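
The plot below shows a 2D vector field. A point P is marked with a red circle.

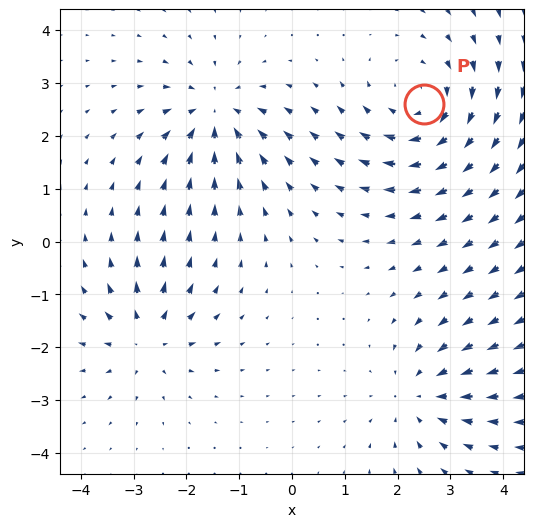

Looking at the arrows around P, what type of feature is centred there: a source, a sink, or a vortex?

At P (2.5, 2.6) the arrows circulate clockwise. Divergence ≈0, curl about -4 — near-zero divergence with nonzero curl is a vortex.

vortex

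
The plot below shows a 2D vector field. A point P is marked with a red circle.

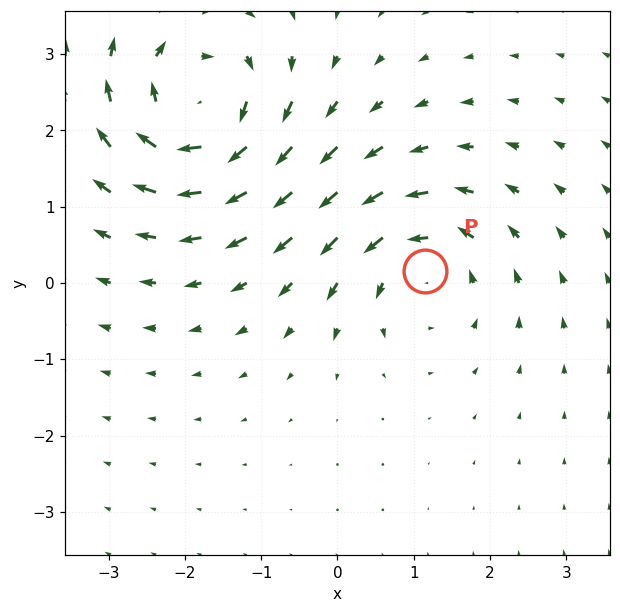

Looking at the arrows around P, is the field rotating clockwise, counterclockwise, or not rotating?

Near P at (1.1, 0.2) the arrows circulate counterclockwise. The curl (z-component) there is about +4; positive curl means counterclockwise rotation.

counterclockwise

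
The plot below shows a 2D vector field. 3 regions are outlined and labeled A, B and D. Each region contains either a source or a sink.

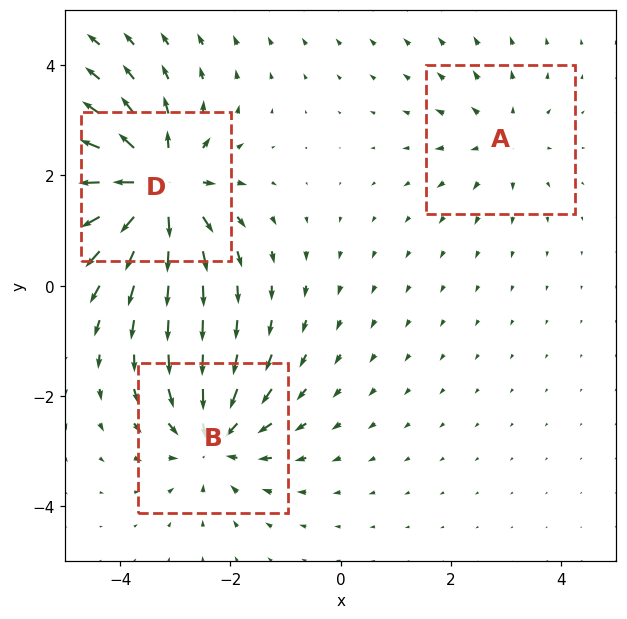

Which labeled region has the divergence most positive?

D

Divergence at each region's feature centre — A: about +2, B: about -4, D: about +6. Region D is most positive.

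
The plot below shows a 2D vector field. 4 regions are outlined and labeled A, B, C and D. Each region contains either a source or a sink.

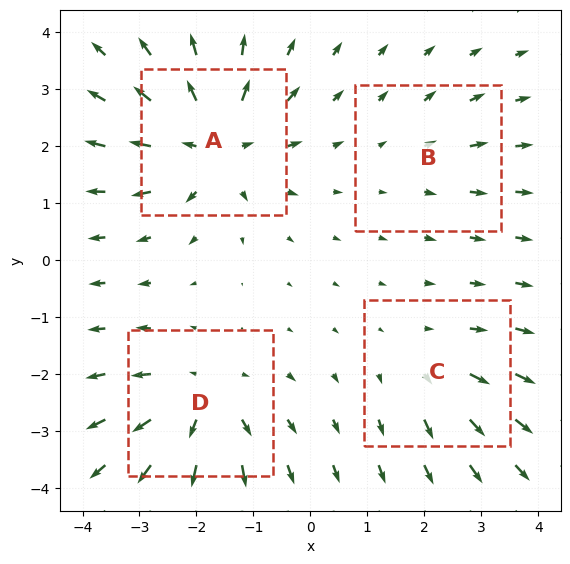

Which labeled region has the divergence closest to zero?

Divergence at each region's feature centre — A: about +7, B: about +2, C: about +3, D: about +5. Region B is closest to zero.

B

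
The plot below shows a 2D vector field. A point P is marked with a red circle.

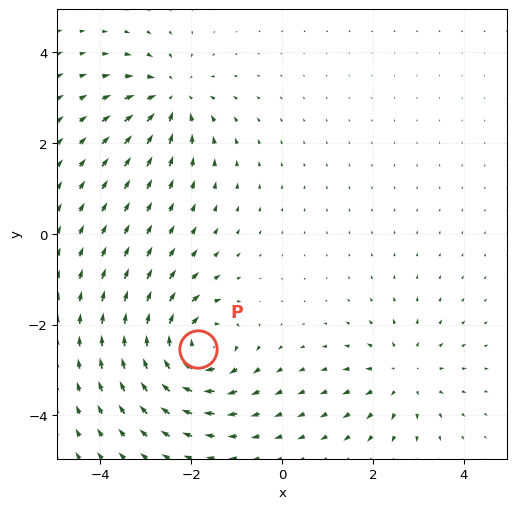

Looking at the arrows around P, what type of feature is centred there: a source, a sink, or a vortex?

vortex

At P (-1.8, -2.5) the arrows circulate clockwise. Divergence ≈0, curl about -6 — near-zero divergence with nonzero curl is a vortex.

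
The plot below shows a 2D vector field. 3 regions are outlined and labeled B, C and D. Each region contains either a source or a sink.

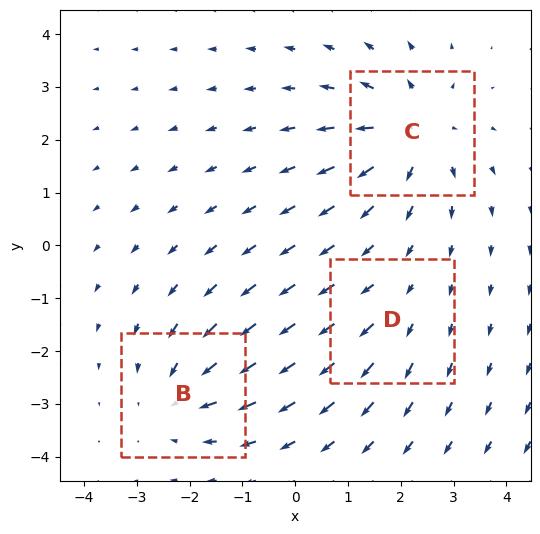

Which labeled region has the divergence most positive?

Divergence at each region's feature centre — B: about -3, C: about +4, D: about +2. Region C is most positive.

C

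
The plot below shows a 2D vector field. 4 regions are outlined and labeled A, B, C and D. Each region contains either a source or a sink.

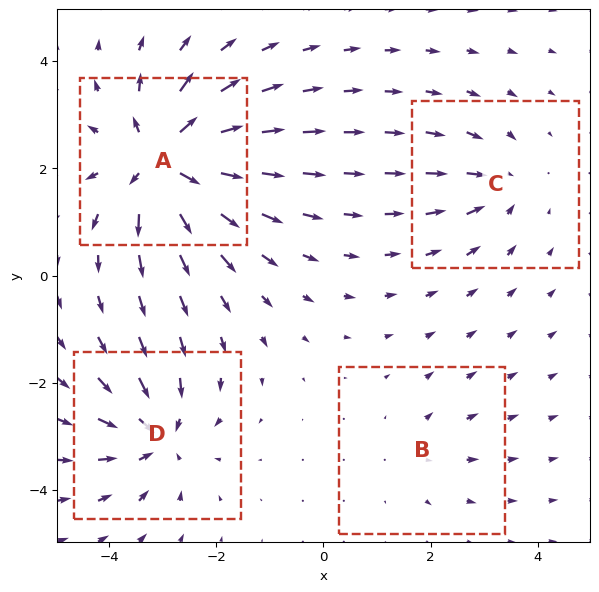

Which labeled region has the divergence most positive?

Divergence at each region's feature centre — A: about +8, B: about +2, C: about -4, D: about -6. Region A is most positive.

A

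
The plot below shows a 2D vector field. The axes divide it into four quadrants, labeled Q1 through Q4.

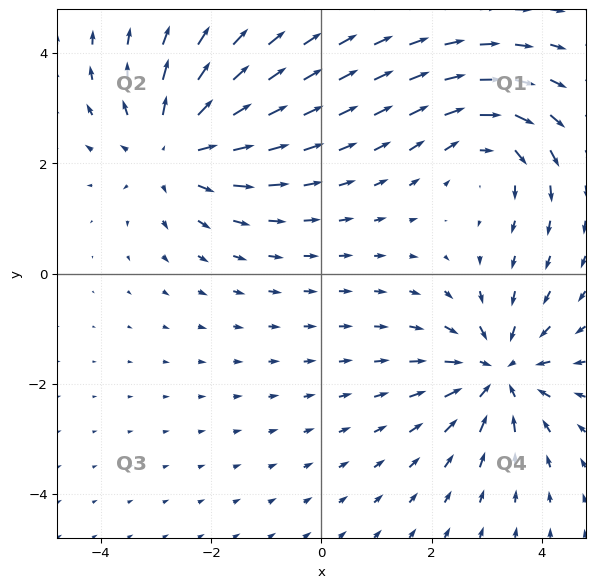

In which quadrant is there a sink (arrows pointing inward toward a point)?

Q4

The sink sits at approximately (3.2, -1.8), which lies in quadrant Q4. The divergence there is about -4, negative as expected for a sink.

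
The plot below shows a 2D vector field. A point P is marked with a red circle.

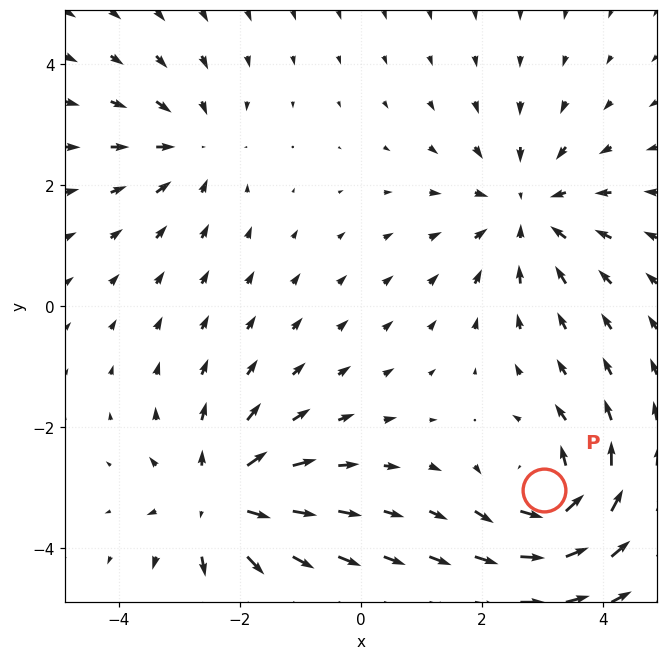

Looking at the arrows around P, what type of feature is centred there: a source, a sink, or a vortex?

At P (3.0, -3.0) the arrows circulate counterclockwise. Divergence ≈0, curl about +6 — near-zero divergence with nonzero curl is a vortex.

vortex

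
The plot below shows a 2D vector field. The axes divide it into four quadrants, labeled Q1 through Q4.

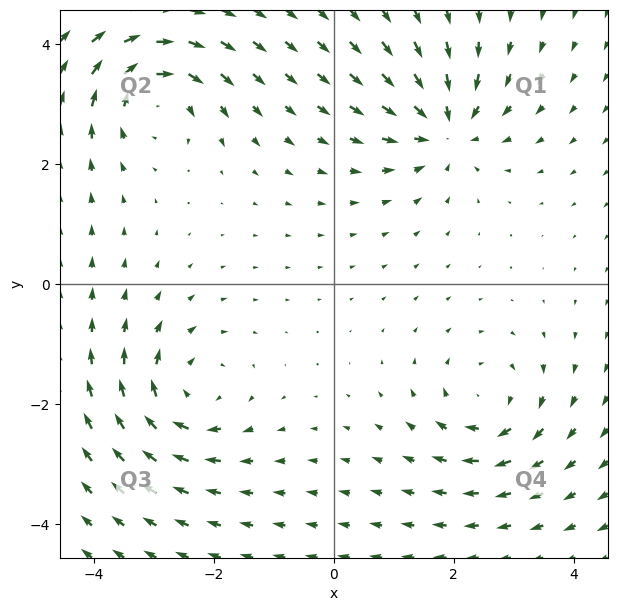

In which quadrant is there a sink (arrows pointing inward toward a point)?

Q1

The sink sits at approximately (1.9, 2.6), which lies in quadrant Q1. The divergence there is about -6, negative as expected for a sink.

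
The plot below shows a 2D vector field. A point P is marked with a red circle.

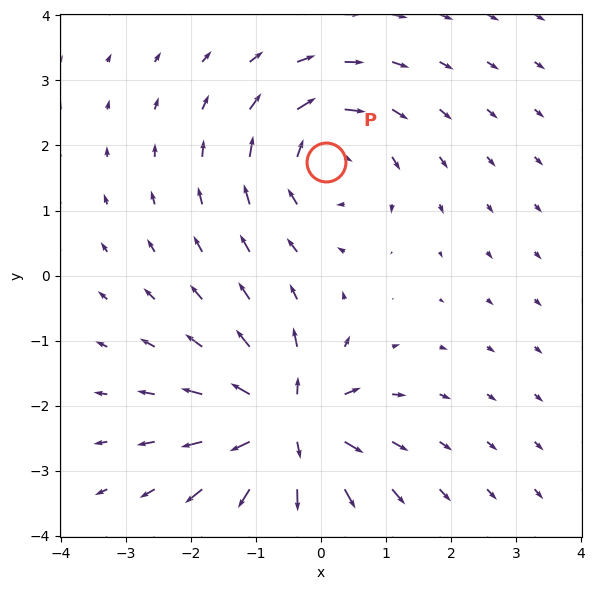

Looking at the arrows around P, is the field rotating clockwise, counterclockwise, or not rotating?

clockwise

Near P at (0.1, 1.7) the arrows circulate clockwise. The curl (z-component) there is about -3; negative curl means clockwise rotation.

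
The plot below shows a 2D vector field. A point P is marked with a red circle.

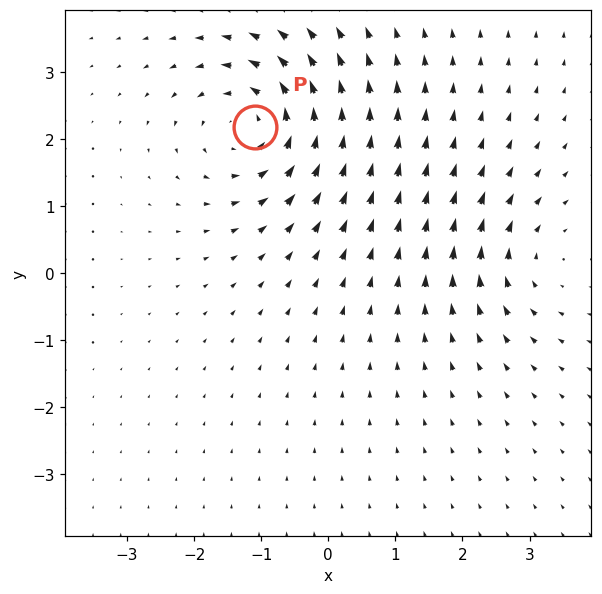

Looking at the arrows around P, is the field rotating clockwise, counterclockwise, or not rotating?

counterclockwise

Near P at (-1.1, 2.2) the arrows circulate counterclockwise. The curl (z-component) there is about +5; positive curl means counterclockwise rotation.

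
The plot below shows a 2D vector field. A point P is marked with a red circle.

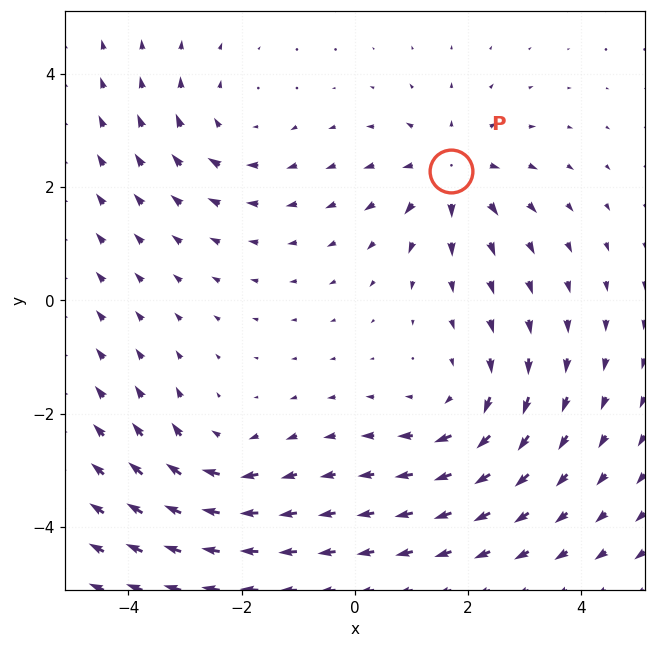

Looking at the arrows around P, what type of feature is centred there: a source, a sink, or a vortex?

At P (1.7, 2.3) the arrows spread outward. Divergence about +5, curl ≈0 — positive divergence with near-zero curl is a source.

source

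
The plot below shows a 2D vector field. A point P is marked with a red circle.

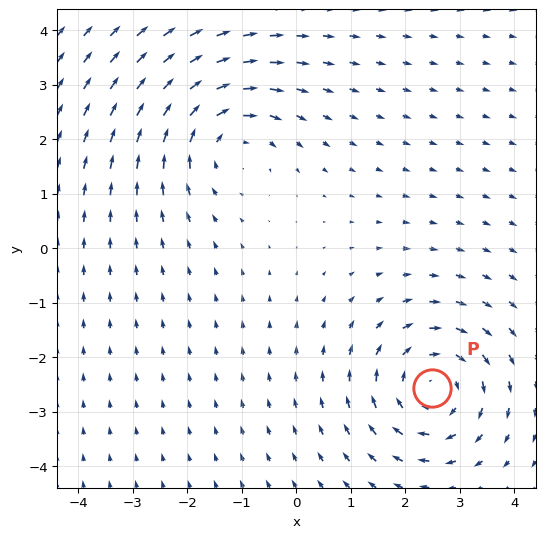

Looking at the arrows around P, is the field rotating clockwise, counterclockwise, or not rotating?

Near P at (2.5, -2.6) the arrows circulate clockwise. The curl (z-component) there is about -4; negative curl means clockwise rotation.

clockwise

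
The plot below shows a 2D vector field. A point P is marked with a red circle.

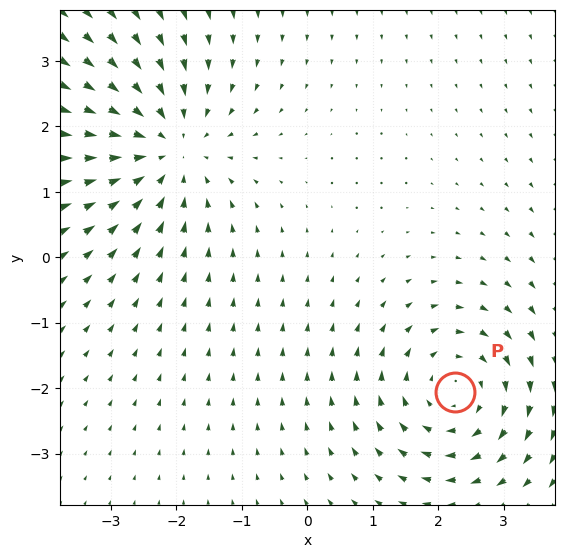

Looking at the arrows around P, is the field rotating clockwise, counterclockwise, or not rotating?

Near P at (2.3, -2.1) the arrows circulate clockwise. The curl (z-component) there is about -4; negative curl means clockwise rotation.

clockwise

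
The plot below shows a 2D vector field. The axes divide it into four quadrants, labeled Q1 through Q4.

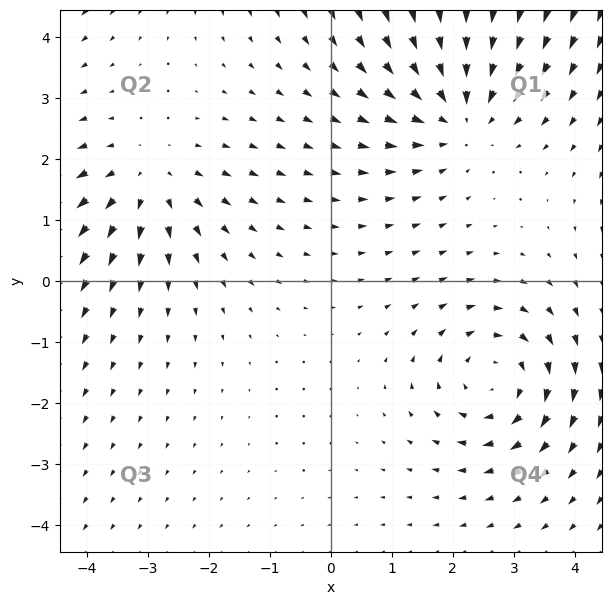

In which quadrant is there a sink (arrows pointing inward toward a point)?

The sink sits at approximately (2.1, 2.8), which lies in quadrant Q1. The divergence there is about -3, negative as expected for a sink.

Q1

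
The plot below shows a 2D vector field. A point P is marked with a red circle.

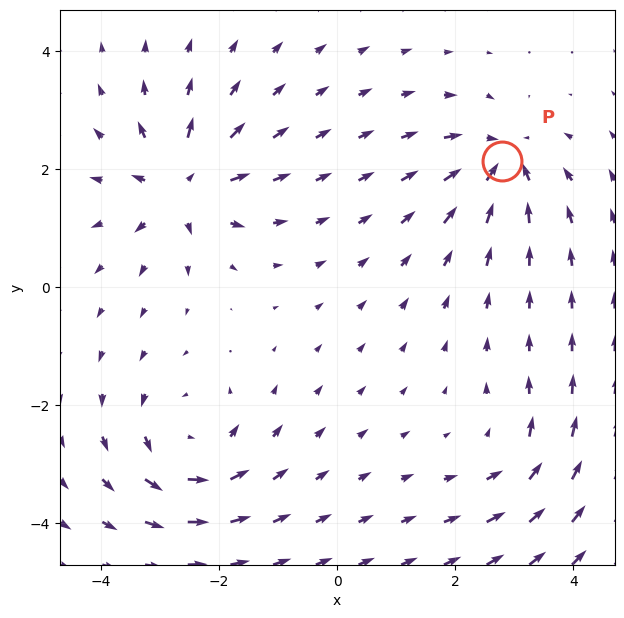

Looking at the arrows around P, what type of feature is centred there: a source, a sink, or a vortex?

sink

At P (2.8, 2.1) the arrows converge inward. Divergence about -6, curl ≈0 — negative divergence with near-zero curl is a sink.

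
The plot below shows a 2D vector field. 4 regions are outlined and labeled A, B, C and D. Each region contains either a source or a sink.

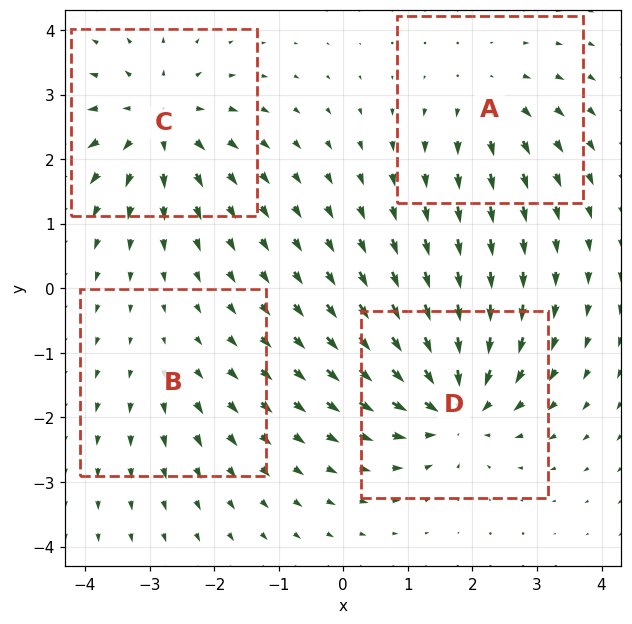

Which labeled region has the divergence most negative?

Divergence at each region's feature centre — A: about +4, B: about +2, C: about +6, D: about -7. Region D is most negative.

D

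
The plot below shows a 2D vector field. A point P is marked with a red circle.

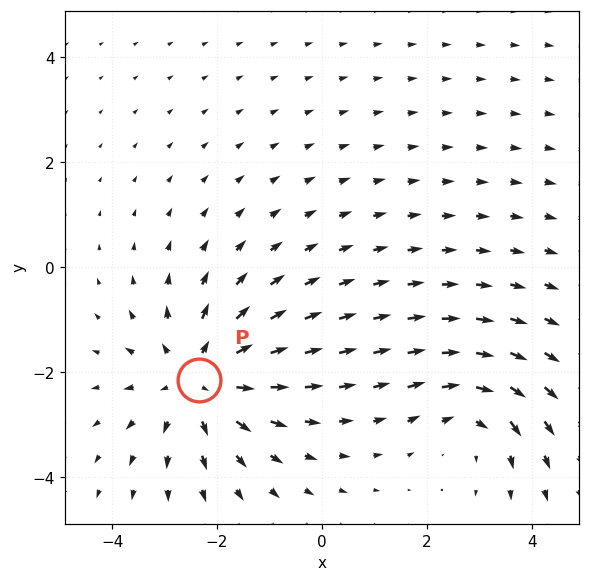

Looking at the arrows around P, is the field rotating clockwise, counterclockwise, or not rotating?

not rotating

Near P at (-2.4, -2.1) the arrows show no circulation. The curl there is ≈0.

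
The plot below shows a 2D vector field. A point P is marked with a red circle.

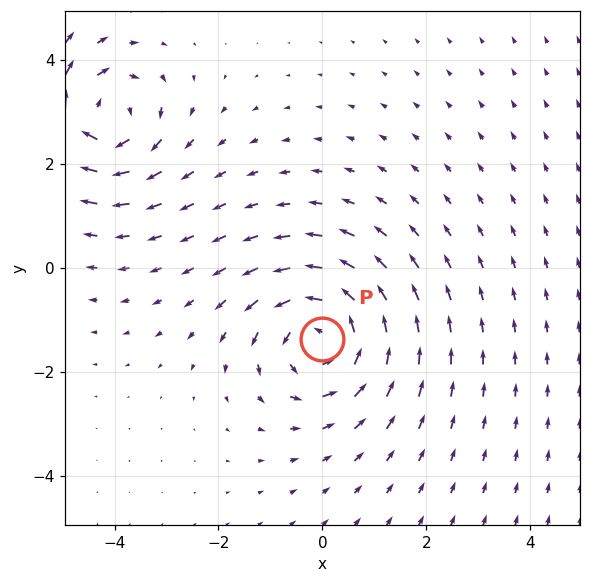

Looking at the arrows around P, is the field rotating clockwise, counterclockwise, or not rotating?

counterclockwise

Near P at (-0.0, -1.4) the arrows circulate counterclockwise. The curl (z-component) there is about +5; positive curl means counterclockwise rotation.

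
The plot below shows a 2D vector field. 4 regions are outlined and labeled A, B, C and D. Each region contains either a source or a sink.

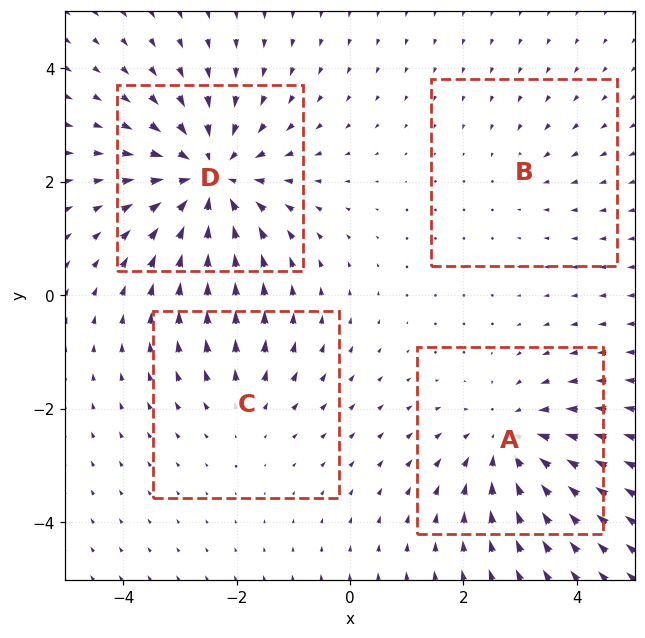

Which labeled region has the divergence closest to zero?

B

Divergence at each region's feature centre — A: about -5, B: about -2, C: about +3, D: about -6. Region B is closest to zero.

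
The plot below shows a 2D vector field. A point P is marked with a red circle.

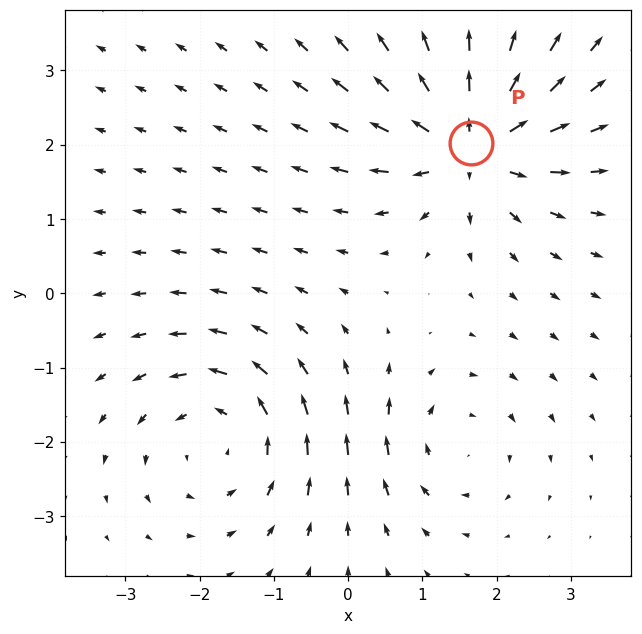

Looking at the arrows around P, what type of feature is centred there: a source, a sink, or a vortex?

source

At P (1.7, 2.0) the arrows spread outward. Divergence about +6, curl ≈0 — positive divergence with near-zero curl is a source.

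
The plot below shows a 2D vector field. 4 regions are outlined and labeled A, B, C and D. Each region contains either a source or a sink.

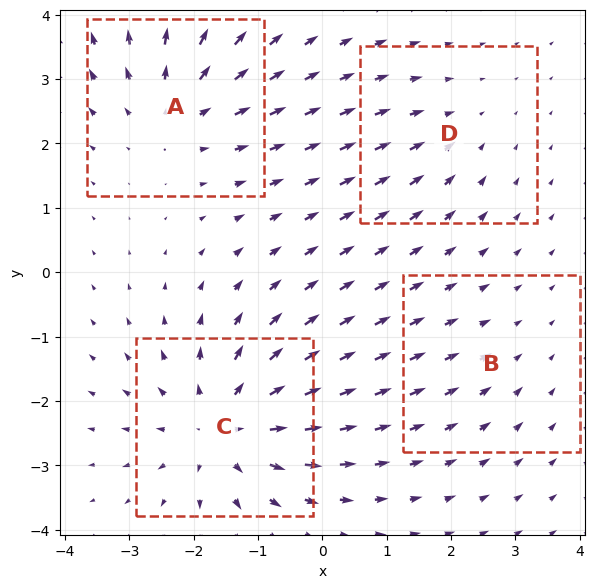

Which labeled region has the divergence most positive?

Divergence at each region's feature centre — A: about +5, B: about -2, C: about +6, D: about -3. Region C is most positive.

C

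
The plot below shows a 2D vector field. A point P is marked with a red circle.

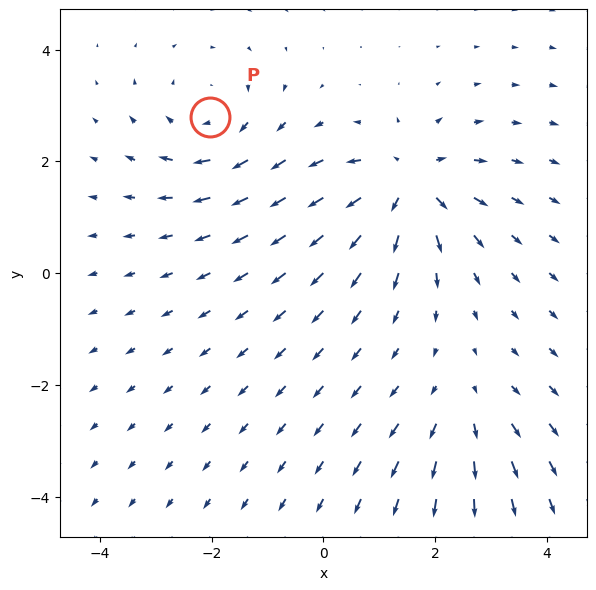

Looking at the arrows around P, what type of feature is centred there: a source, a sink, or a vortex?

vortex

At P (-2.0, 2.8) the arrows circulate clockwise. Divergence ≈0, curl about -3 — near-zero divergence with nonzero curl is a vortex.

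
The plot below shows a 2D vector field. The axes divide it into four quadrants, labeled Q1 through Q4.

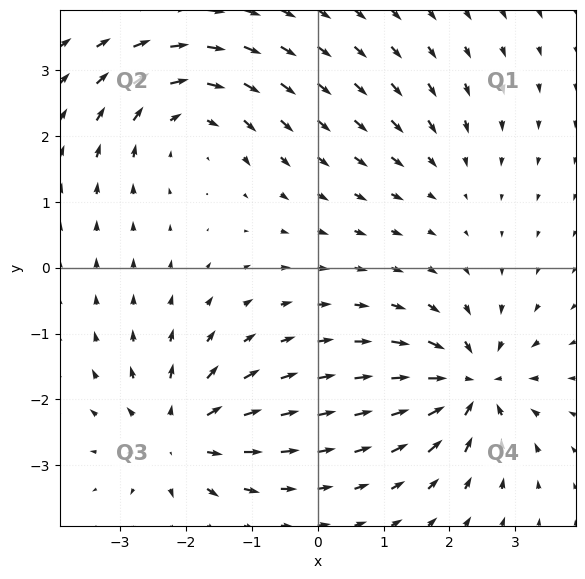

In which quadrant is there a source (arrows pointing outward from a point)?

The source sits at approximately (-2.1, -2.5), which lies in quadrant Q3. The divergence there is about +6, positive as expected for a source.

Q3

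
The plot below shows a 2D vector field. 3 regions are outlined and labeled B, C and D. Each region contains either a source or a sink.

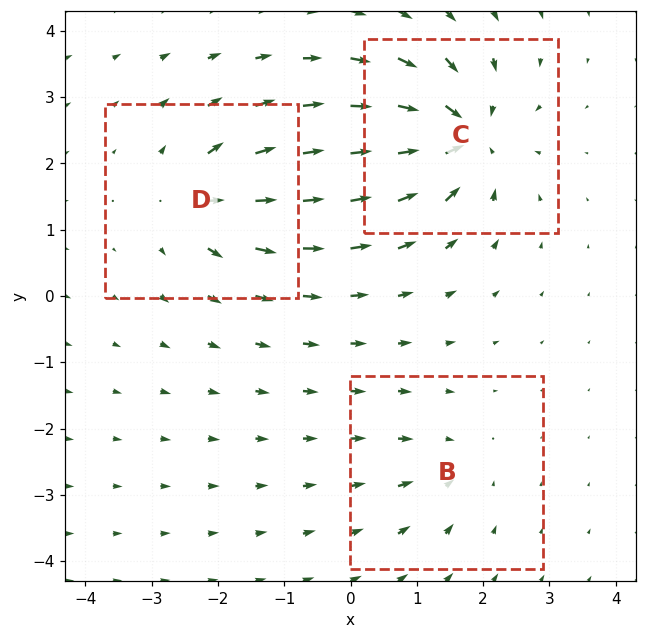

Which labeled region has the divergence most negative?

Divergence at each region's feature centre — B: about -2, C: about -6, D: about +4. Region C is most negative.

C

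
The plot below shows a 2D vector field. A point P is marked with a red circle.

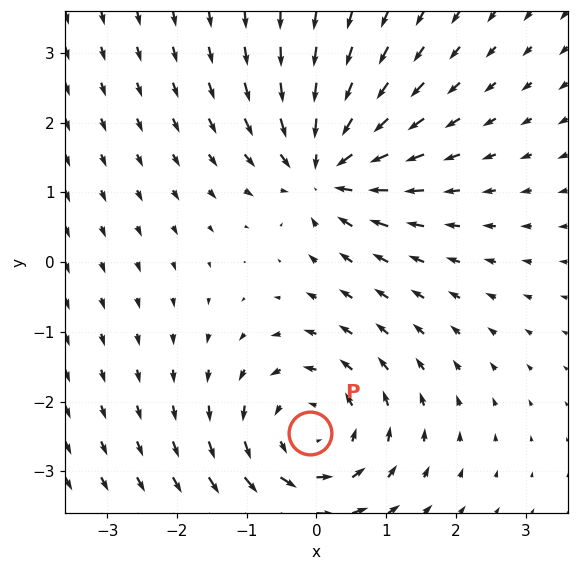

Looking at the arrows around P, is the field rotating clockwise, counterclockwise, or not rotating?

Near P at (-0.1, -2.5) the arrows circulate counterclockwise. The curl (z-component) there is about +3; positive curl means counterclockwise rotation.

counterclockwise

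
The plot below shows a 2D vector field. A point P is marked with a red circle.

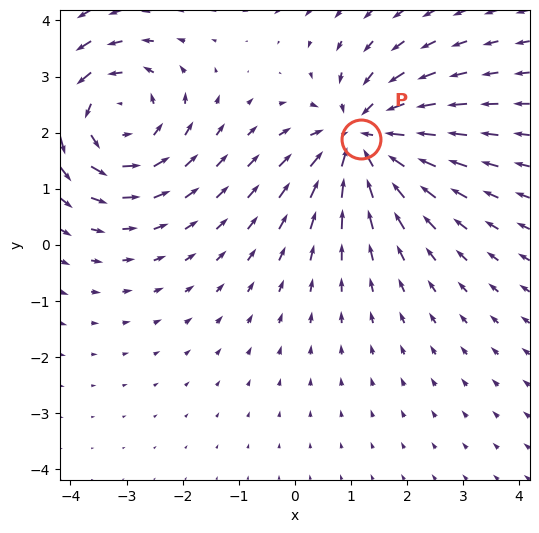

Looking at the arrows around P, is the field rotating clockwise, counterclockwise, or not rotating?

not rotating

Near P at (1.2, 1.9) the arrows show no circulation. The curl there is ≈0.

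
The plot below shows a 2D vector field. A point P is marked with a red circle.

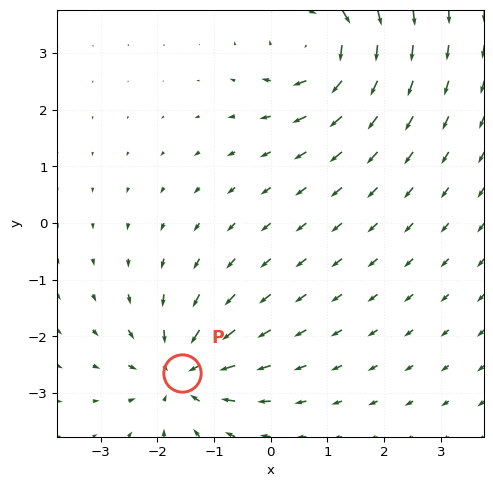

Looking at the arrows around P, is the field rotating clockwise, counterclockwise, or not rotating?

not rotating

Near P at (-1.6, -2.6) the arrows show no circulation. The curl there is ≈0.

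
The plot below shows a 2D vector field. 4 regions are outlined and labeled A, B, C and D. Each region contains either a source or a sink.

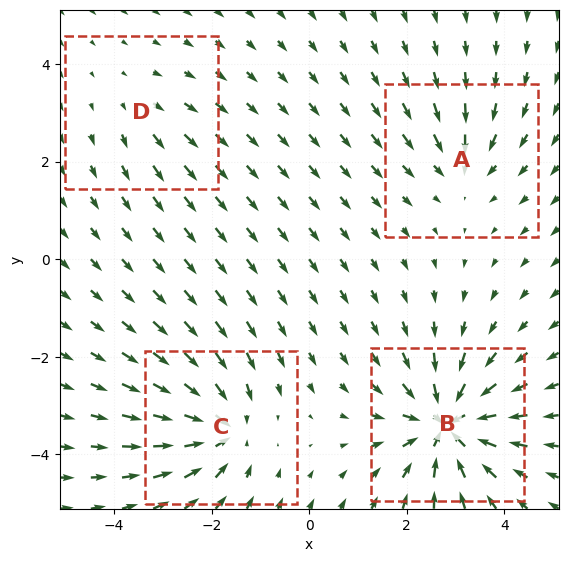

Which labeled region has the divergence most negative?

B

Divergence at each region's feature centre — A: about -4, B: about -9, C: about -6, D: about +2. Region B is most negative.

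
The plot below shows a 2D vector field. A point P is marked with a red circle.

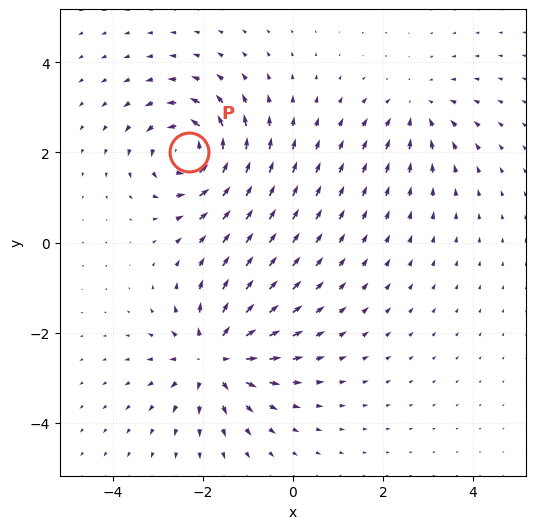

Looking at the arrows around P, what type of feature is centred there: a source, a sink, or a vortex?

vortex

At P (-2.3, 2.0) the arrows circulate counterclockwise. Divergence ≈0, curl about +6 — near-zero divergence with nonzero curl is a vortex.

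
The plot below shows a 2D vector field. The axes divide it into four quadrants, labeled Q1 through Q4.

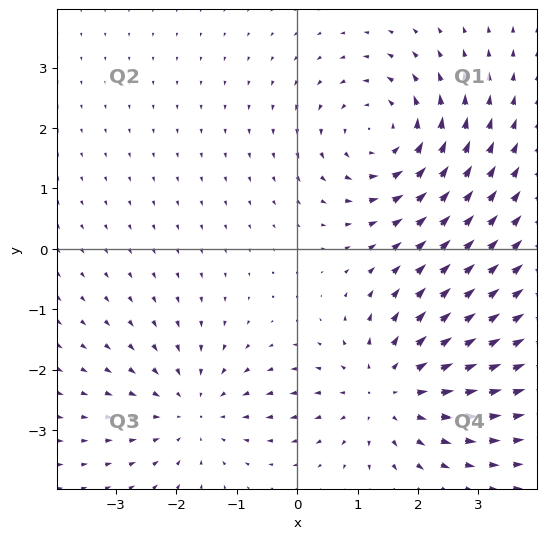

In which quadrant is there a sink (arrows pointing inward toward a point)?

The sink sits at approximately (-1.7, -2.7), which lies in quadrant Q3. The divergence there is about -3, negative as expected for a sink.

Q3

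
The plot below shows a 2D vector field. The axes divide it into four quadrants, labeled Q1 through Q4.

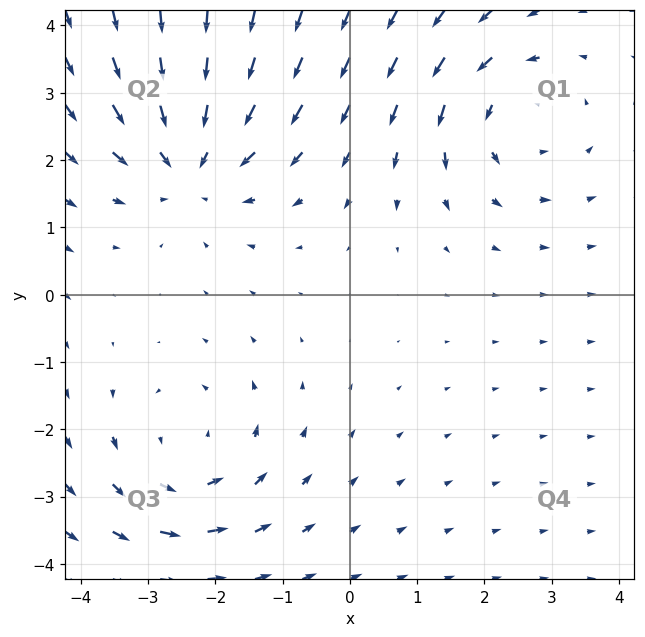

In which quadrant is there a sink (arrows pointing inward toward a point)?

Q2

The sink sits at approximately (-2.4, 2.0), which lies in quadrant Q2. The divergence there is about -4, negative as expected for a sink.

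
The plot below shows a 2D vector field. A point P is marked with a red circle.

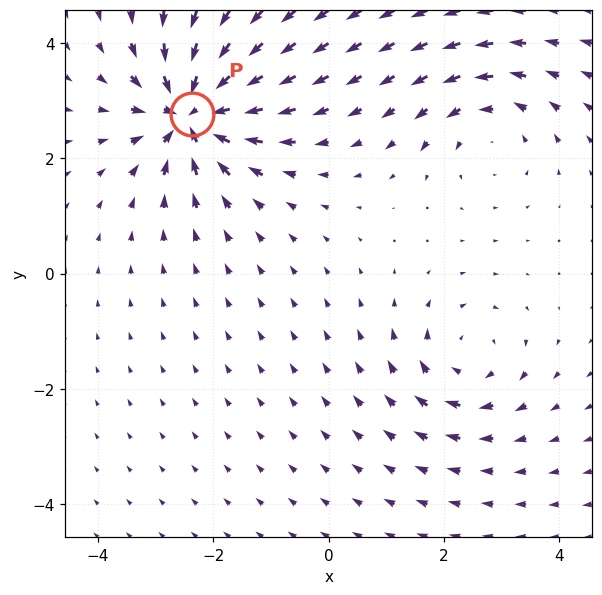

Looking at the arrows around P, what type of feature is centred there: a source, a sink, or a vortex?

sink

At P (-2.4, 2.8) the arrows converge inward. Divergence about -6, curl ≈0 — negative divergence with near-zero curl is a sink.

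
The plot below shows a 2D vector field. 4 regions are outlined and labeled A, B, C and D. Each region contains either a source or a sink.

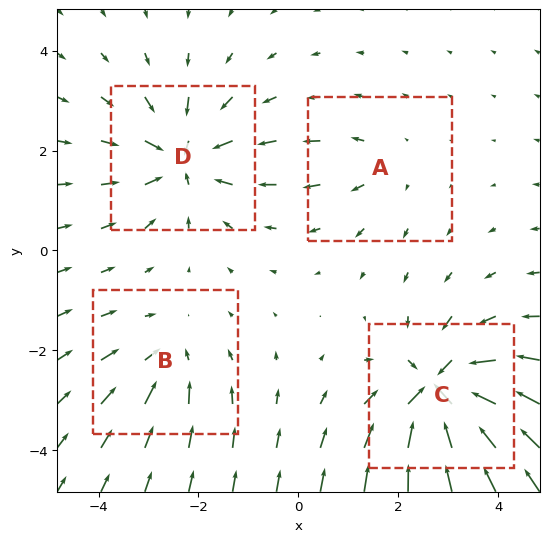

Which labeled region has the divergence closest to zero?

Divergence at each region's feature centre — A: about +2, B: about -3, C: about -8, D: about -6. Region A is closest to zero.

A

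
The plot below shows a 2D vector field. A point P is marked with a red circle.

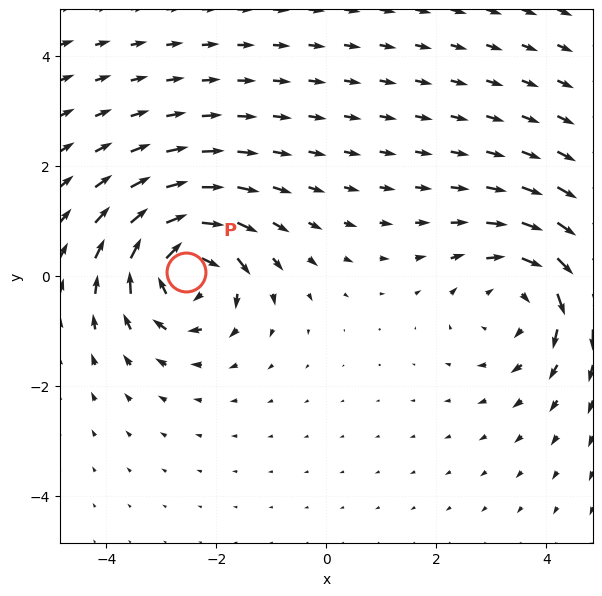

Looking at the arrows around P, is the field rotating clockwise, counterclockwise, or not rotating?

Near P at (-2.5, 0.1) the arrows circulate clockwise. The curl (z-component) there is about -6; negative curl means clockwise rotation.

clockwise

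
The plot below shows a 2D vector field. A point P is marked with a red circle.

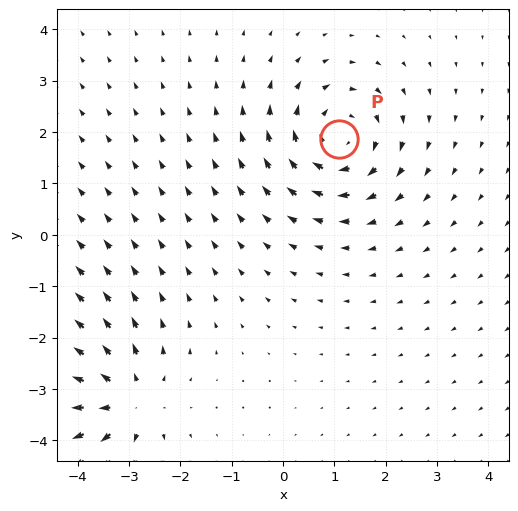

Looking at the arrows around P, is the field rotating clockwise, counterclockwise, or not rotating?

clockwise

Near P at (1.1, 1.9) the arrows circulate clockwise. The curl (z-component) there is about -4; negative curl means clockwise rotation.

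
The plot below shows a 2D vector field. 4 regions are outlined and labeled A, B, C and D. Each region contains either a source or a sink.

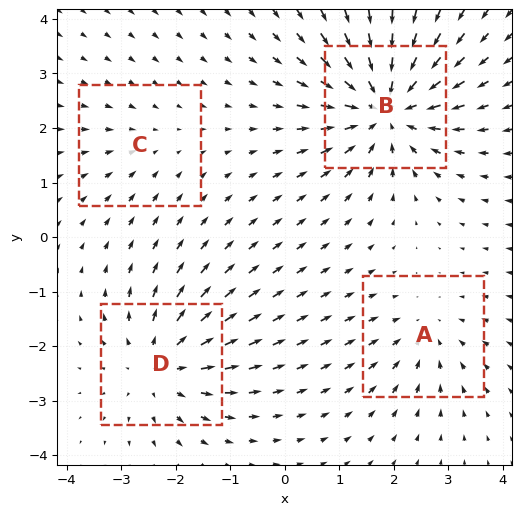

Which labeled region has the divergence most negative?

Divergence at each region's feature centre — A: about -3, B: about -7, C: about -2, D: about +5. Region B is most negative.

B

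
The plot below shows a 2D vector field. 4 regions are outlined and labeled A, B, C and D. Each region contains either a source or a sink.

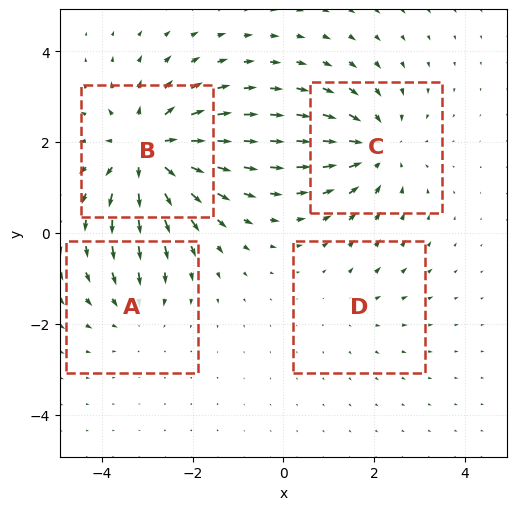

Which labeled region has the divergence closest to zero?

Divergence at each region's feature centre — A: about -3, B: about +6, C: about -4, D: about +2. Region D is closest to zero.

D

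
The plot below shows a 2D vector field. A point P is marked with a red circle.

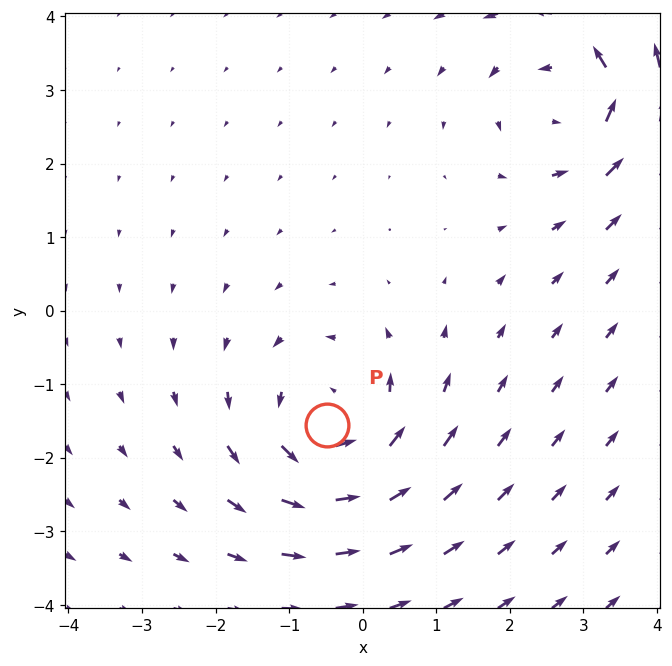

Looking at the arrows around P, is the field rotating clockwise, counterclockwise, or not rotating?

counterclockwise

Near P at (-0.5, -1.5) the arrows circulate counterclockwise. The curl (z-component) there is about +4; positive curl means counterclockwise rotation.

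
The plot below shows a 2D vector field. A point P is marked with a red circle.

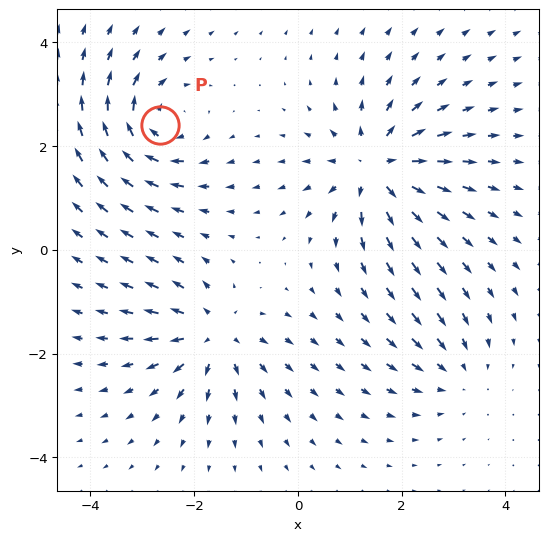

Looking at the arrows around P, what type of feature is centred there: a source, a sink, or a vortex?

At P (-2.7, 2.4) the arrows circulate clockwise. Divergence ≈0, curl about -5 — near-zero divergence with nonzero curl is a vortex.

vortex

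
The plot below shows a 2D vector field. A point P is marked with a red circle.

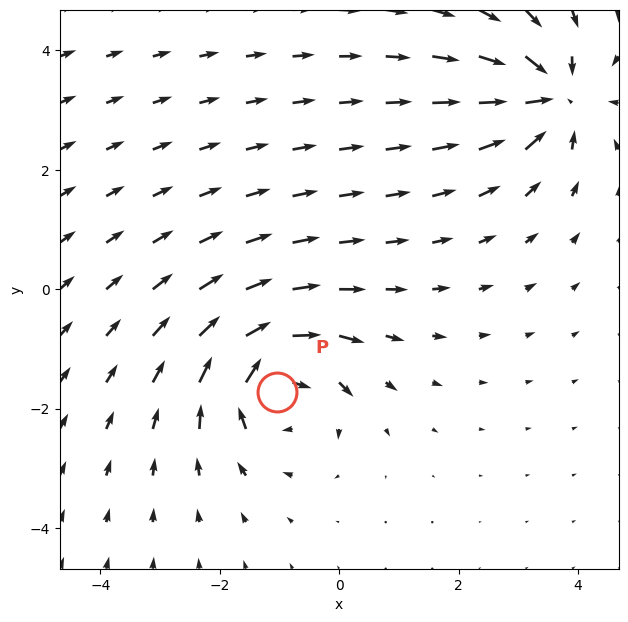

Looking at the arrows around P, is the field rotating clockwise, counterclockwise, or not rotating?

Near P at (-1.0, -1.7) the arrows circulate clockwise. The curl (z-component) there is about -5; negative curl means clockwise rotation.

clockwise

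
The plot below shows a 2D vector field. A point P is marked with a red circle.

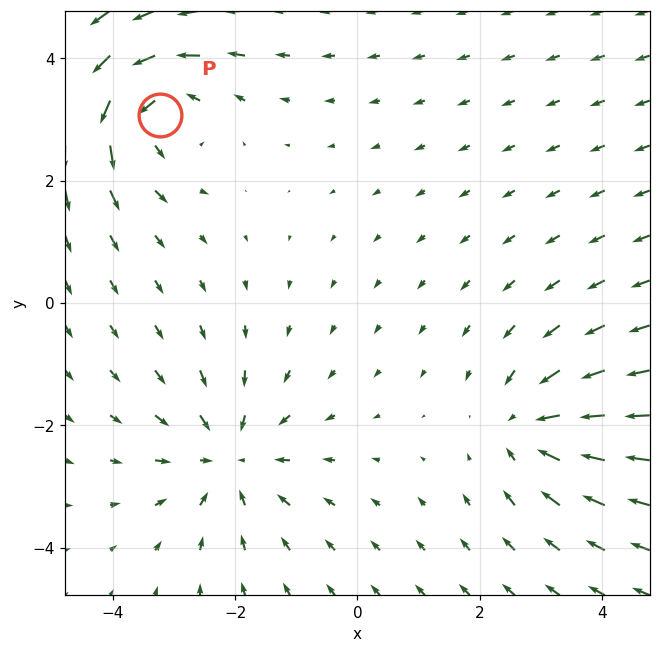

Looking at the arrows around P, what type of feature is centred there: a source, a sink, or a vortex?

vortex

At P (-3.2, 3.1) the arrows circulate counterclockwise. Divergence ≈0, curl about +5 — near-zero divergence with nonzero curl is a vortex.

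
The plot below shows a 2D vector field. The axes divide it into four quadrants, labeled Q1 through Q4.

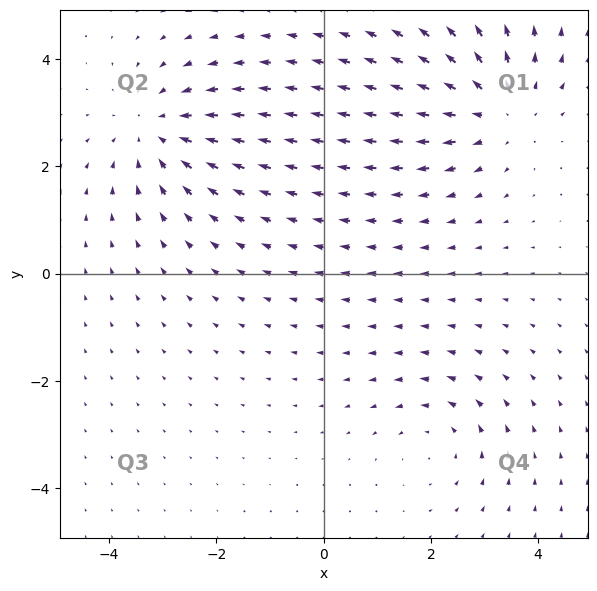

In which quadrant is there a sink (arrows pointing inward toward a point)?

Q2

The sink sits at approximately (-3.1, 2.7), which lies in quadrant Q2. The divergence there is about -4, negative as expected for a sink.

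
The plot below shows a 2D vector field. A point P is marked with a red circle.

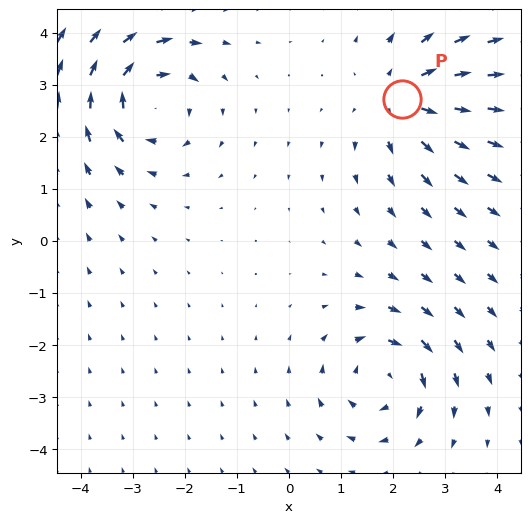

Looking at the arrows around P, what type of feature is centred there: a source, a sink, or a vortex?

At P (2.2, 2.7) the arrows spread outward. Divergence about +3, curl ≈0 — positive divergence with near-zero curl is a source.

source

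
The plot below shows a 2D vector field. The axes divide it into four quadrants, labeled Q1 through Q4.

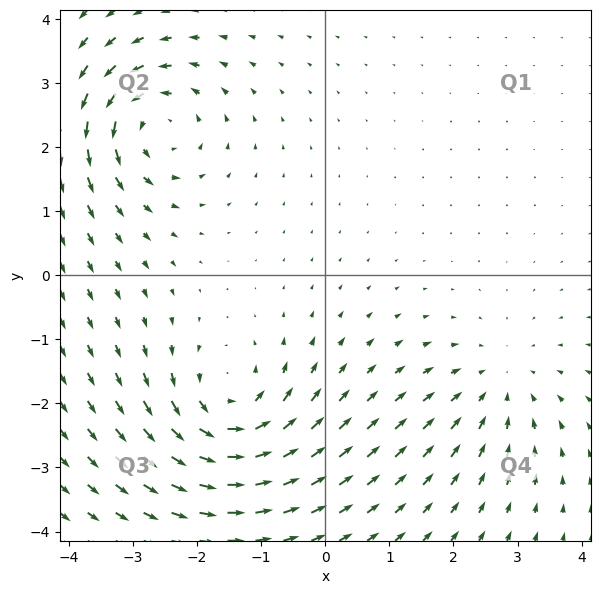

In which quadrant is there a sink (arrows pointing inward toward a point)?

The sink sits at approximately (2.7, -1.7), which lies in quadrant Q4. The divergence there is about -3, negative as expected for a sink.

Q4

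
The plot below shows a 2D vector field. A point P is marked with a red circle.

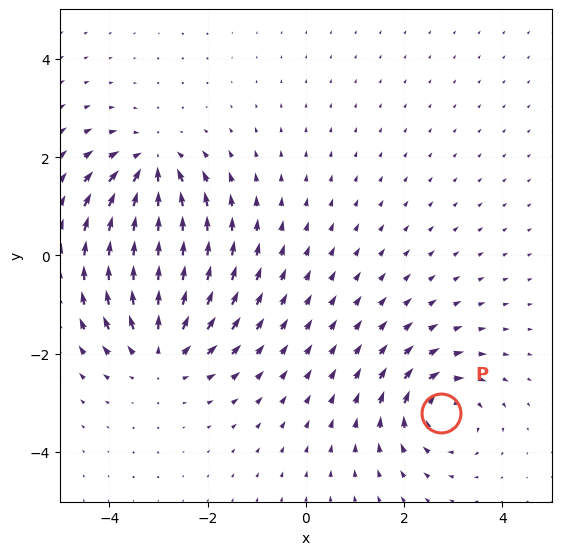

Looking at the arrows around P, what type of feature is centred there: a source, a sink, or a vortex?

At P (2.7, -3.2) the arrows circulate clockwise. Divergence ≈0, curl about -6 — near-zero divergence with nonzero curl is a vortex.

vortex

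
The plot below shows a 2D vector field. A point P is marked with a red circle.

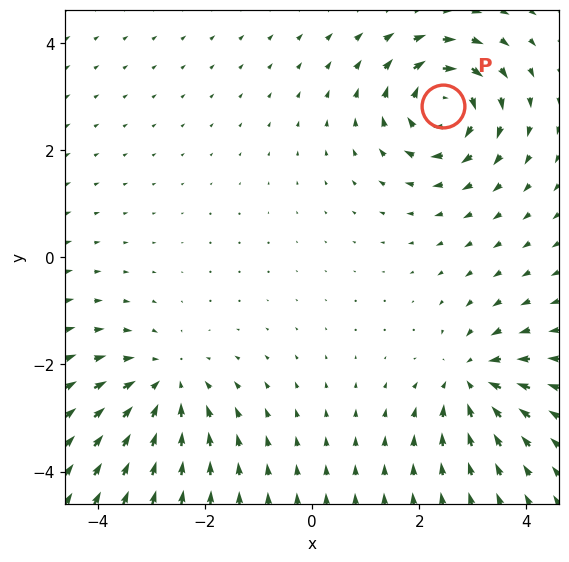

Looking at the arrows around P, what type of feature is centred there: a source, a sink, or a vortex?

At P (2.4, 2.8) the arrows circulate clockwise. Divergence ≈0, curl about -5 — near-zero divergence with nonzero curl is a vortex.

vortex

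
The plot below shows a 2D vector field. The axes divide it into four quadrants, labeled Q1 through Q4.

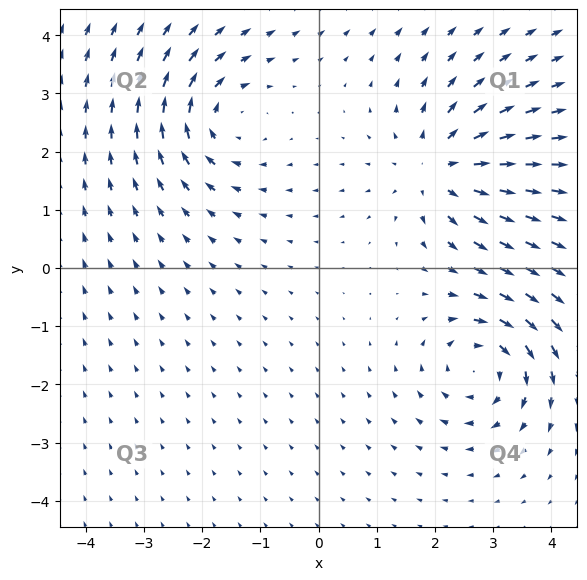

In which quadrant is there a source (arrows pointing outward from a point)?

Q1

The source sits at approximately (2.1, 1.7), which lies in quadrant Q1. The divergence there is about +5, positive as expected for a source.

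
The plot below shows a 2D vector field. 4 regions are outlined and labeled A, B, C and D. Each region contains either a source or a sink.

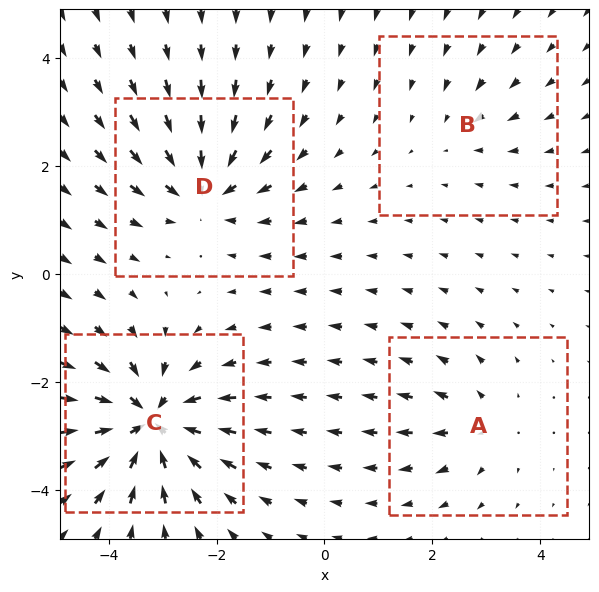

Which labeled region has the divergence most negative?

C

Divergence at each region's feature centre — A: about +3, B: about -2, C: about -8, D: about -6. Region C is most negative.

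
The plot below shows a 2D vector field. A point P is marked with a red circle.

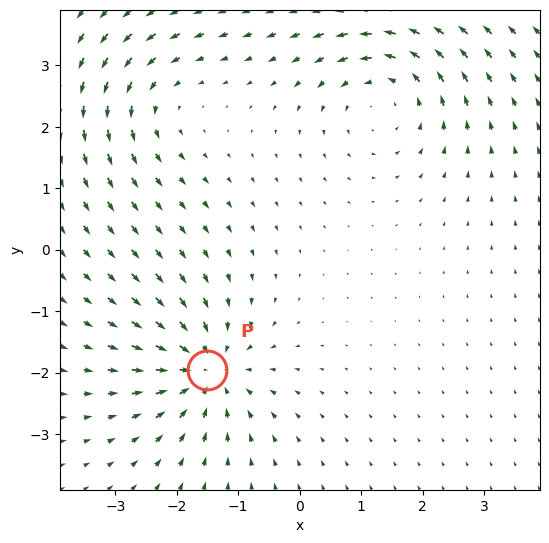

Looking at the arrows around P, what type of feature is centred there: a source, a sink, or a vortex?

At P (-1.5, -2.0) the arrows converge inward. Divergence about -5, curl ≈0 — negative divergence with near-zero curl is a sink.

sink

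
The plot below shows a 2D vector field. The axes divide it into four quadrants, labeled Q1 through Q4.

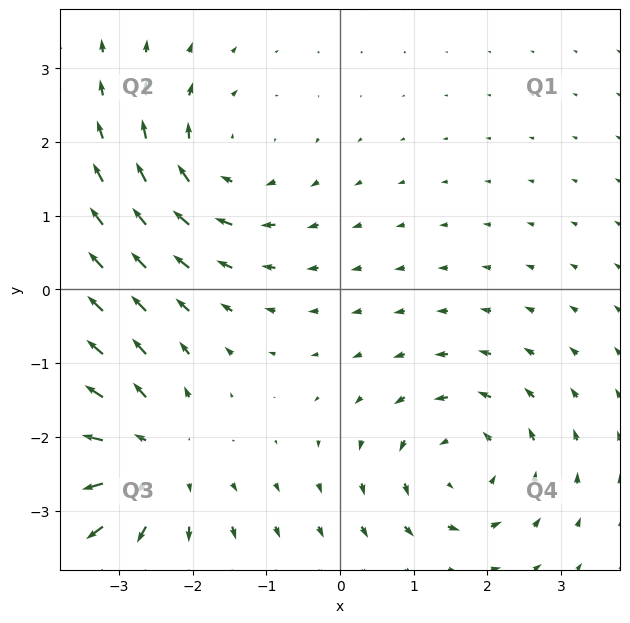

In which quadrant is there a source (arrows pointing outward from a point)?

Q3

The source sits at approximately (-2.6, -2.3), which lies in quadrant Q3. The divergence there is about +4, positive as expected for a source.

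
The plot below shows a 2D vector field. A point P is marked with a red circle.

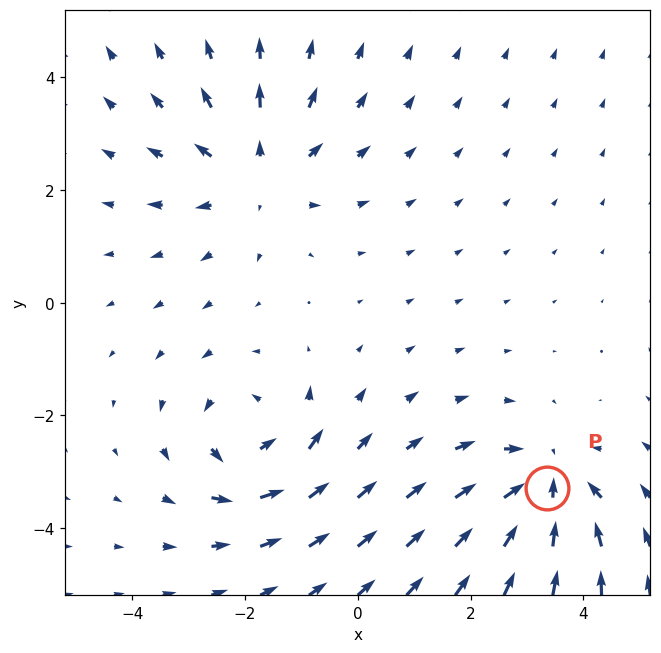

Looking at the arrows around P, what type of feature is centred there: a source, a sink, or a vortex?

sink

At P (3.3, -3.3) the arrows converge inward. Divergence about -5, curl ≈0 — negative divergence with near-zero curl is a sink.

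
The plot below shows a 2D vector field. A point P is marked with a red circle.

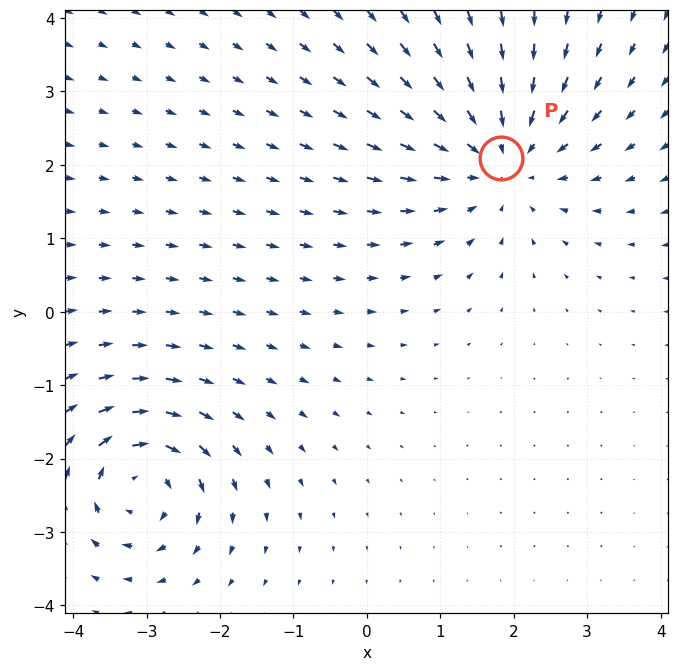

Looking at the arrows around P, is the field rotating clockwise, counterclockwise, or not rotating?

Near P at (1.8, 2.1) the arrows show no circulation. The curl there is ≈0.

not rotating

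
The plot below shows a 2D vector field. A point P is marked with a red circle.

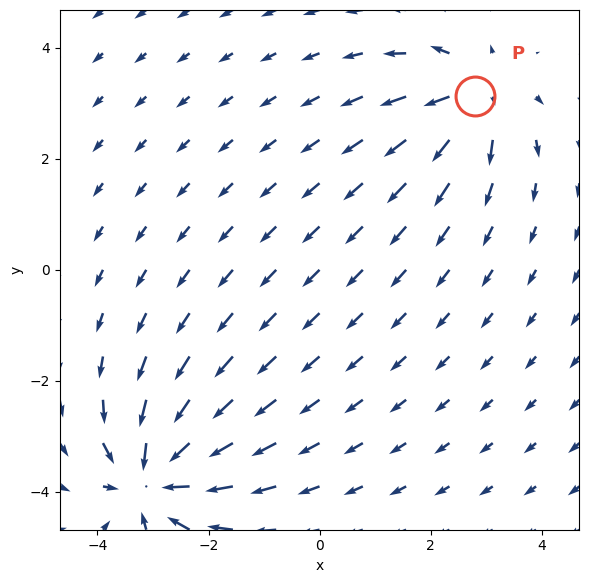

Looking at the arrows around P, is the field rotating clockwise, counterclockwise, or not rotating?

not rotating

Near P at (2.8, 3.1) the arrows show no circulation. The curl there is ≈0.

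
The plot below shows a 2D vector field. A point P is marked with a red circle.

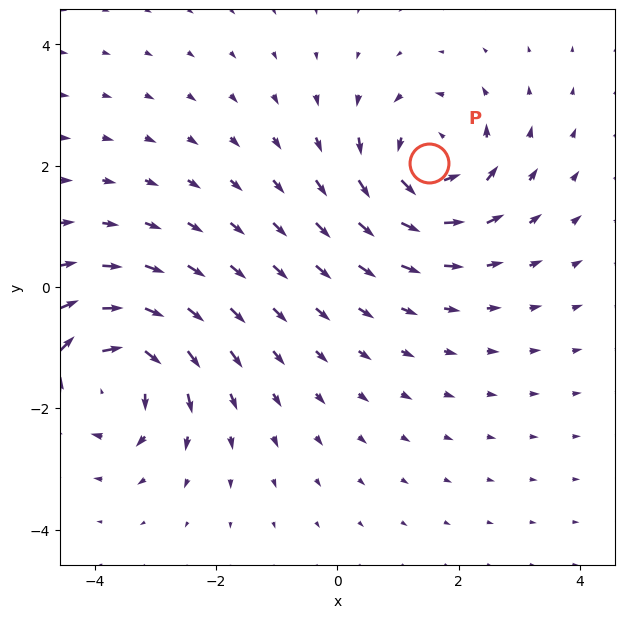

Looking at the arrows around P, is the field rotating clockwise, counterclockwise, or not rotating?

counterclockwise

Near P at (1.5, 2.0) the arrows circulate counterclockwise. The curl (z-component) there is about +4; positive curl means counterclockwise rotation.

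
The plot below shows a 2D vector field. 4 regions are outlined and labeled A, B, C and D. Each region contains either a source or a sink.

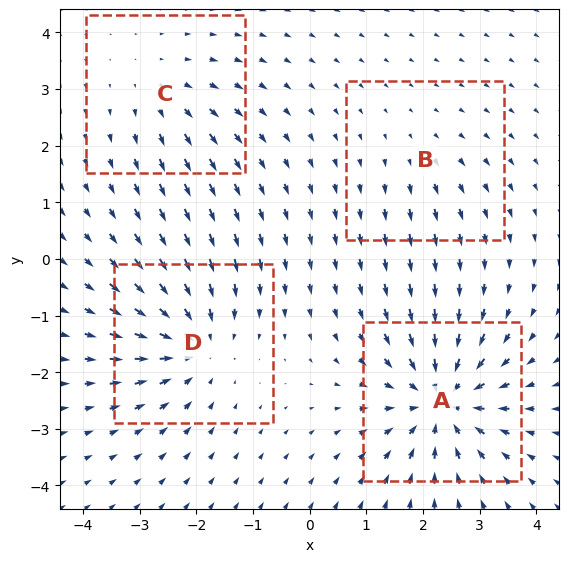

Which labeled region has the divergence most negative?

A

Divergence at each region's feature centre — A: about -7, B: about +2, C: about +3, D: about -5. Region A is most negative.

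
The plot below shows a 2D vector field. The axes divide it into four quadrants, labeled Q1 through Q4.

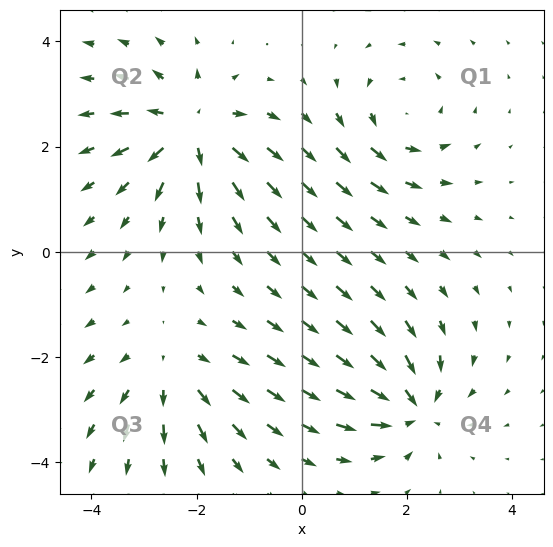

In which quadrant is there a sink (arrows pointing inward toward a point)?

Q4

The sink sits at approximately (2.1, -2.9), which lies in quadrant Q4. The divergence there is about -6, negative as expected for a sink.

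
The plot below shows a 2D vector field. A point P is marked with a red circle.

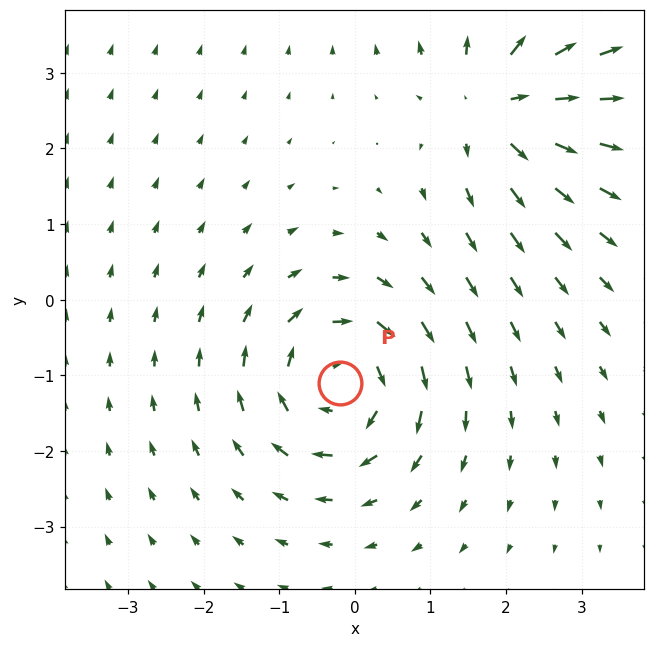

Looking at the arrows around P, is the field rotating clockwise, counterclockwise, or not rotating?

Near P at (-0.2, -1.1) the arrows circulate clockwise. The curl (z-component) there is about -5; negative curl means clockwise rotation.

clockwise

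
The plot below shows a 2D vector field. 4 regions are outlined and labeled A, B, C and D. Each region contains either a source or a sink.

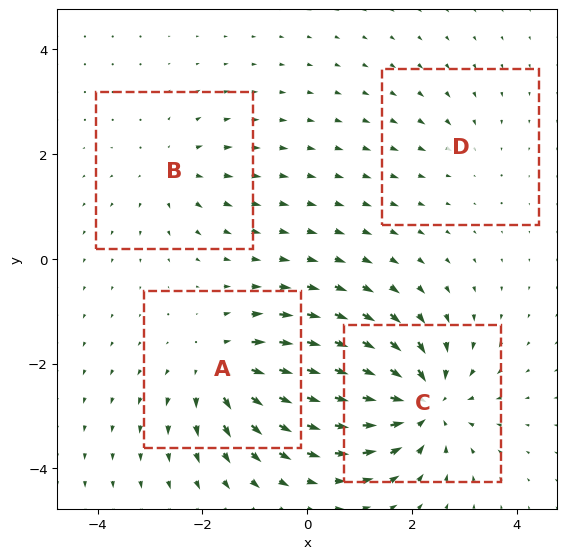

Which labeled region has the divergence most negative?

C

Divergence at each region's feature centre — A: about +6, B: about +3, C: about -7, D: about -2. Region C is most negative.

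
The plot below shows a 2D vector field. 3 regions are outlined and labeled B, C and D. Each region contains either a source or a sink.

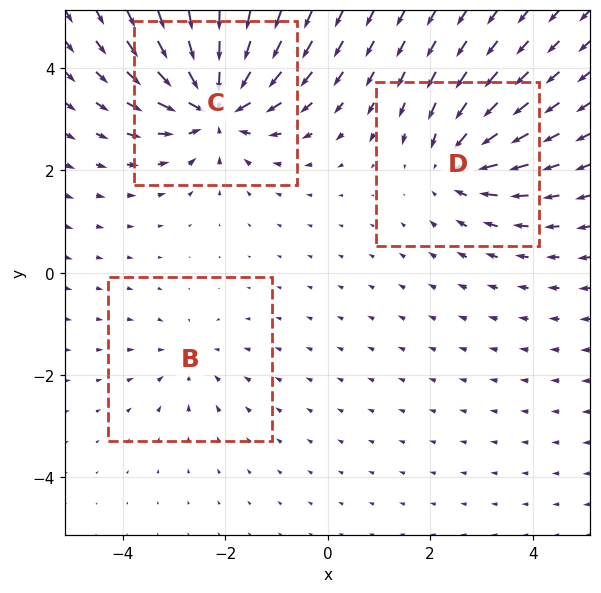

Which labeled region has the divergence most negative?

C

Divergence at each region's feature centre — B: about -2, C: about -6, D: about -4. Region C is most negative.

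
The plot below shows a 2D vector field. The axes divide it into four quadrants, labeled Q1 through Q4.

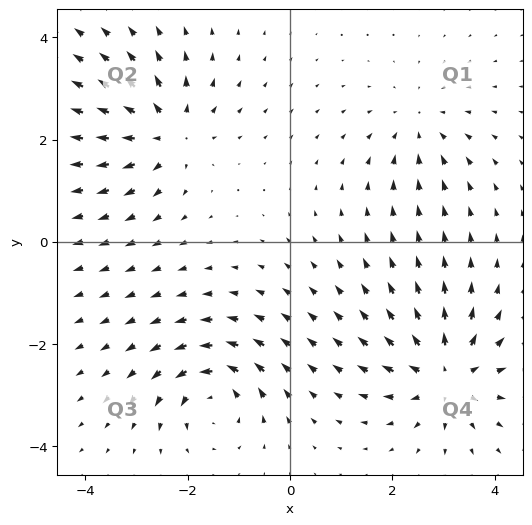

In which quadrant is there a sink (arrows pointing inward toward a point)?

Q1

The sink sits at approximately (2.5, 2.3), which lies in quadrant Q1. The divergence there is about -3, negative as expected for a sink.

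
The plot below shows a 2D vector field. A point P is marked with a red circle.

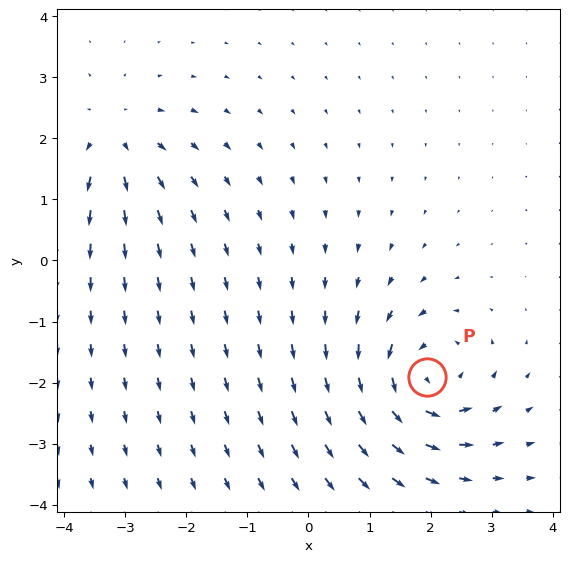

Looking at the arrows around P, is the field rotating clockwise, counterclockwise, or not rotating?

counterclockwise

Near P at (1.9, -1.9) the arrows circulate counterclockwise. The curl (z-component) there is about +7; positive curl means counterclockwise rotation.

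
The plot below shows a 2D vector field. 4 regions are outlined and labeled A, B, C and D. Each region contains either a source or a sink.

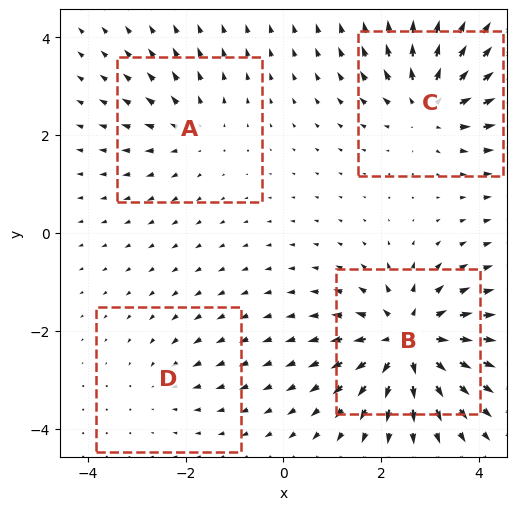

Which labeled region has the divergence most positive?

B

Divergence at each region's feature centre — A: about +3, B: about +7, C: about +6, D: about -2. Region B is most positive.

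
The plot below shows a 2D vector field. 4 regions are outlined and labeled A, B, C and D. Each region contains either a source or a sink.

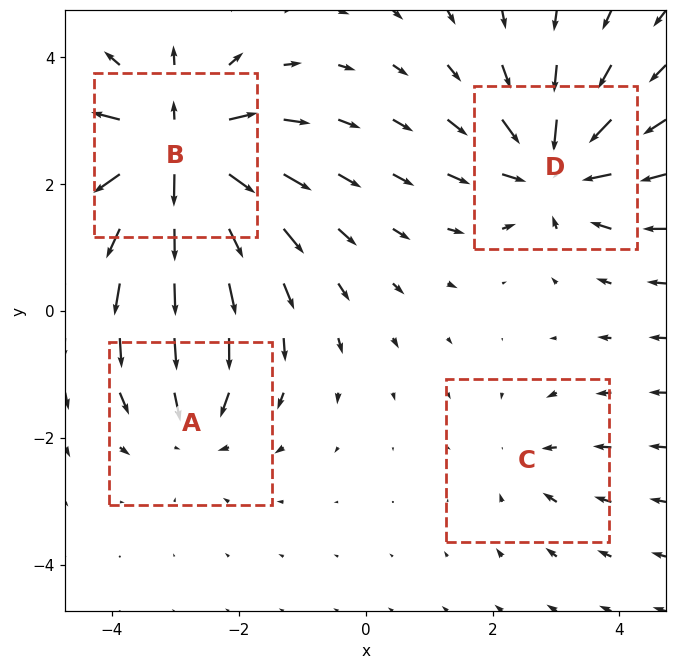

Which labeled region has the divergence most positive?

Divergence at each region's feature centre — A: about -4, B: about +8, C: about -2, D: about -6. Region B is most positive.

B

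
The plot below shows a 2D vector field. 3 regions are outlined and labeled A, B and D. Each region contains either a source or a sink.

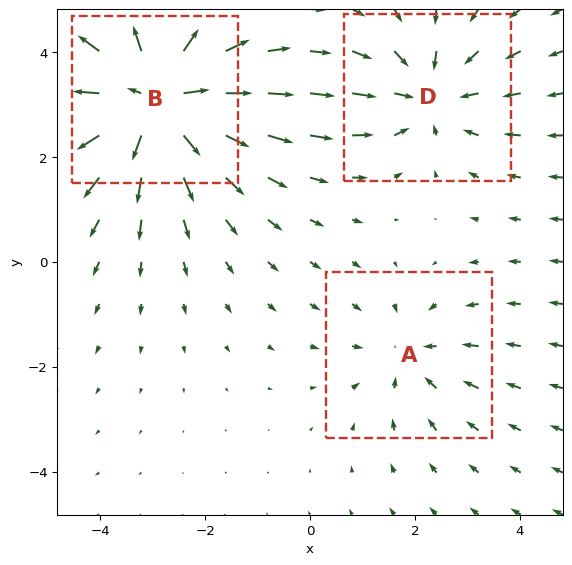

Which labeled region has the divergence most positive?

B

Divergence at each region's feature centre — A: about -2, B: about +4, D: about -3. Region B is most positive.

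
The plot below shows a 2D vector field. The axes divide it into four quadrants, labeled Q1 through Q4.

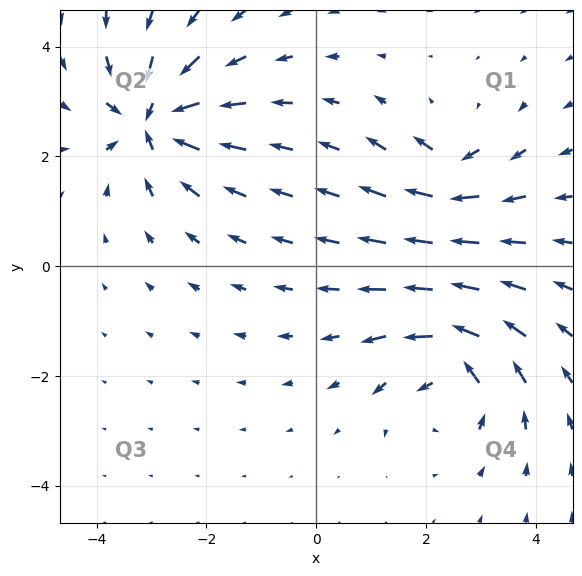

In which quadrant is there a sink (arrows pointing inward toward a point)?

Q2

The sink sits at approximately (-3.0, 2.7), which lies in quadrant Q2. The divergence there is about -7, negative as expected for a sink.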